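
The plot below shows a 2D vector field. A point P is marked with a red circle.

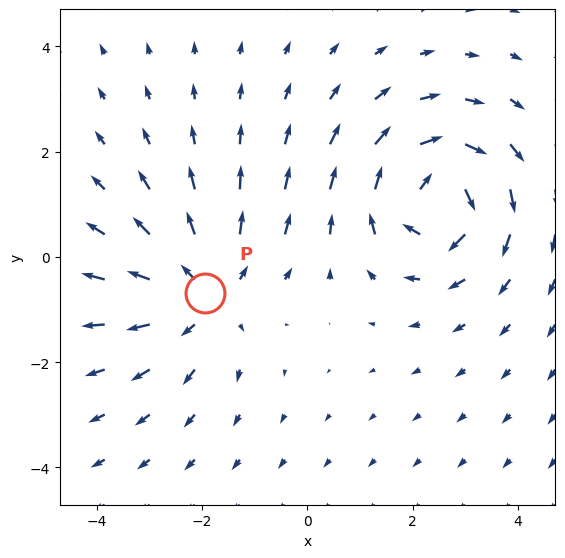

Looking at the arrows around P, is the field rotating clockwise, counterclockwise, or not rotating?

not rotating

Near P at (-2.0, -0.7) the arrows show no circulation. The curl there is ≈0.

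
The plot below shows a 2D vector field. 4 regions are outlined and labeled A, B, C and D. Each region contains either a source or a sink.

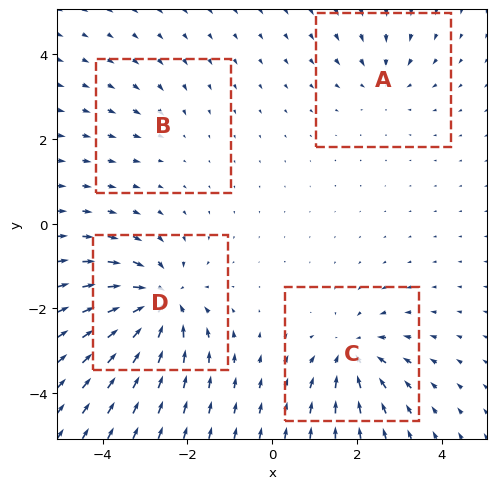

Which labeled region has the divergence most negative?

D

Divergence at each region's feature centre — A: about -3, B: about -2, C: about -5, D: about -8. Region D is most negative.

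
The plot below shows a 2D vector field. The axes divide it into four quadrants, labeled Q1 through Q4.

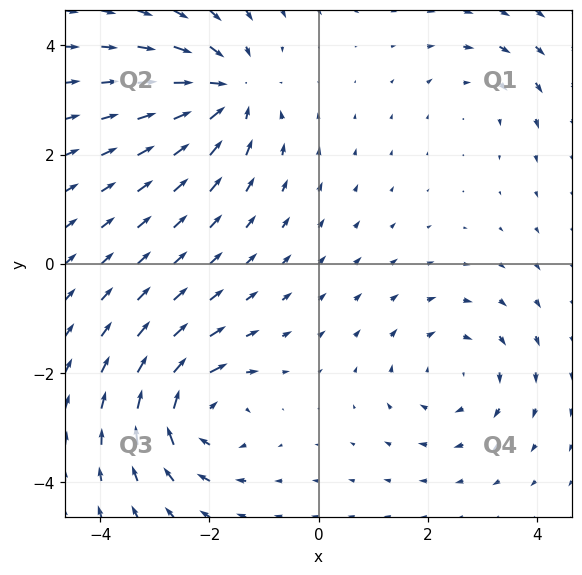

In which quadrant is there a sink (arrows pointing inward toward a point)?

Q2

The sink sits at approximately (-1.7, 3.2), which lies in quadrant Q2. The divergence there is about -5, negative as expected for a sink.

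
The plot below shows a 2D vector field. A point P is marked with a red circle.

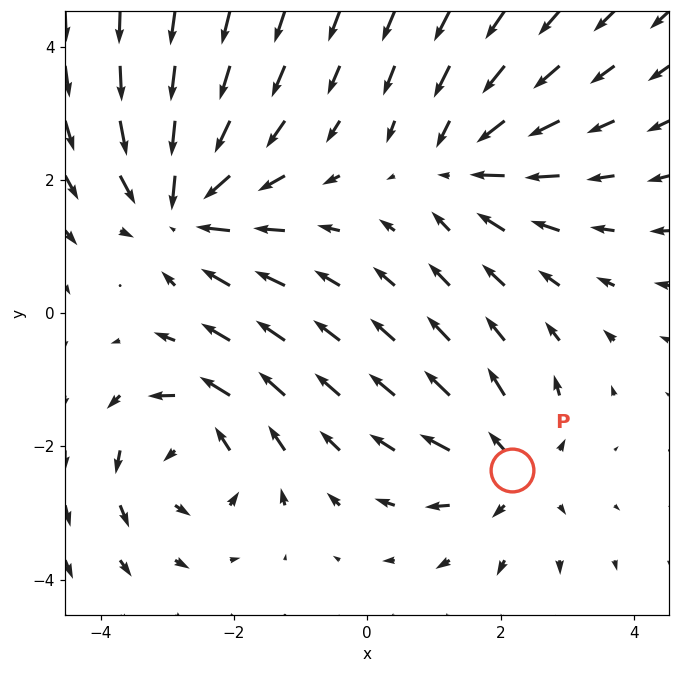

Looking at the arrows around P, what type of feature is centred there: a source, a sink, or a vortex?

At P (2.2, -2.4) the arrows spread outward. Divergence about +3, curl ≈0 — positive divergence with near-zero curl is a source.

source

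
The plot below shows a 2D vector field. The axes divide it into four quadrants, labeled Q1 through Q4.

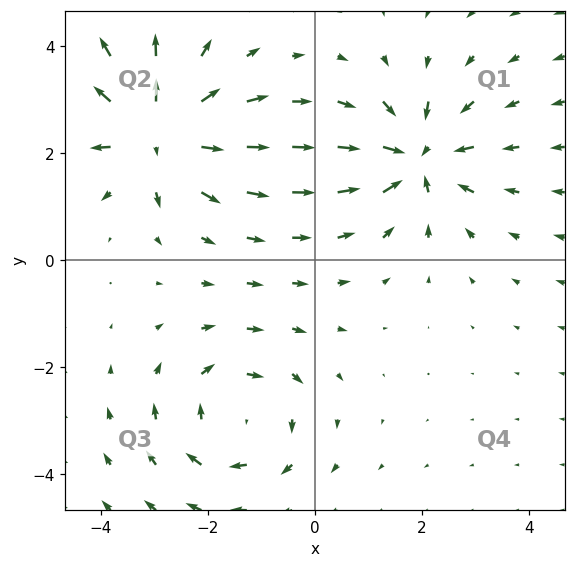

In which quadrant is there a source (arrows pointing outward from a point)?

Q2

The source sits at approximately (-2.9, 2.4), which lies in quadrant Q2. The divergence there is about +6, positive as expected for a source.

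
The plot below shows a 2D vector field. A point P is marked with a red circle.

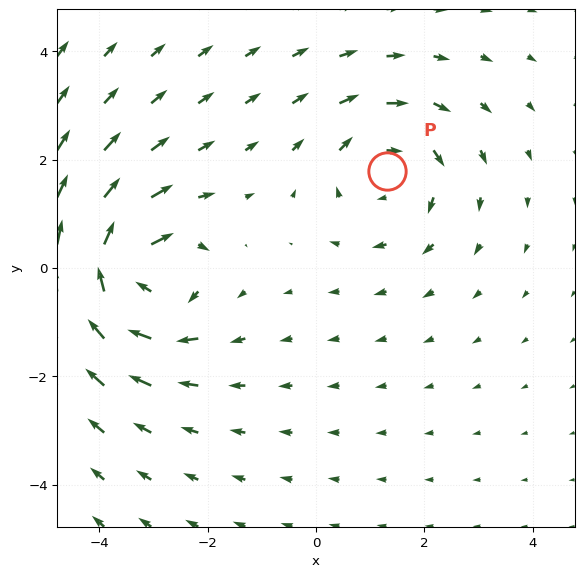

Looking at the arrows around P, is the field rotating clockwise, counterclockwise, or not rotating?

clockwise

Near P at (1.3, 1.8) the arrows circulate clockwise. The curl (z-component) there is about -3; negative curl means clockwise rotation.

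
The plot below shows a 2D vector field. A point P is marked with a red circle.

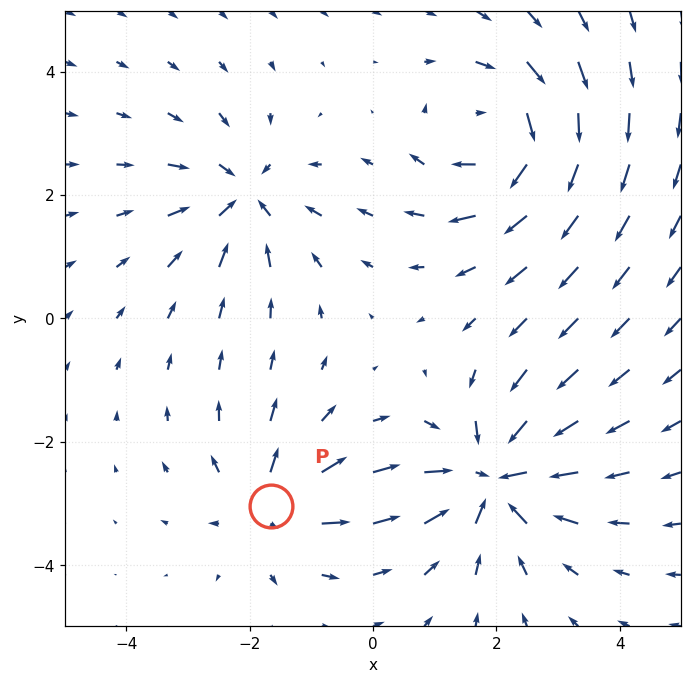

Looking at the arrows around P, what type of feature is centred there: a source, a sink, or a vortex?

source

At P (-1.7, -3.0) the arrows spread outward. Divergence about +4, curl ≈0 — positive divergence with near-zero curl is a source.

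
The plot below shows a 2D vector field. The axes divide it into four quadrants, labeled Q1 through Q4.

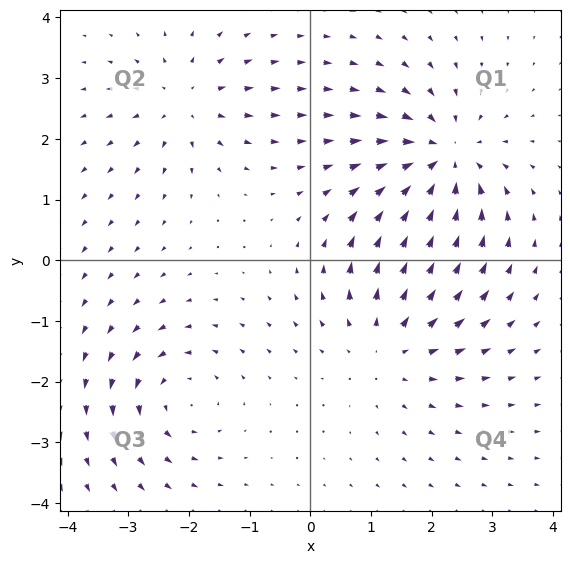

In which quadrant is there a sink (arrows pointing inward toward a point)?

Q1

The sink sits at approximately (2.2, 1.6), which lies in quadrant Q1. The divergence there is about -5, negative as expected for a sink.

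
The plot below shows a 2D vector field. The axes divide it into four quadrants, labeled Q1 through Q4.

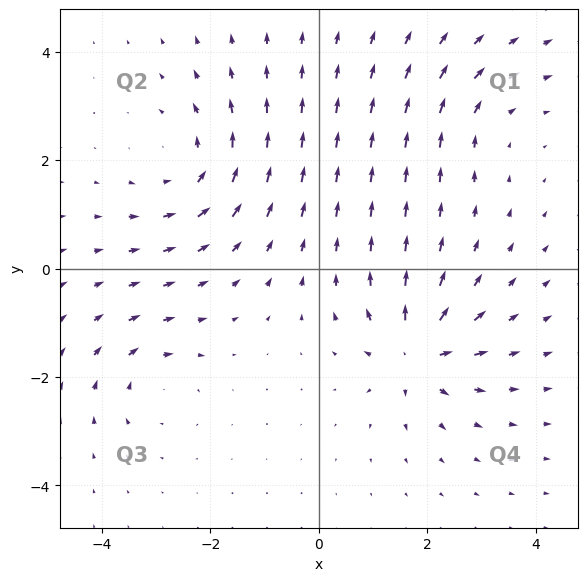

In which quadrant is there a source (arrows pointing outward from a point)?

Q4

The source sits at approximately (1.8, -1.6), which lies in quadrant Q4. The divergence there is about +6, positive as expected for a source.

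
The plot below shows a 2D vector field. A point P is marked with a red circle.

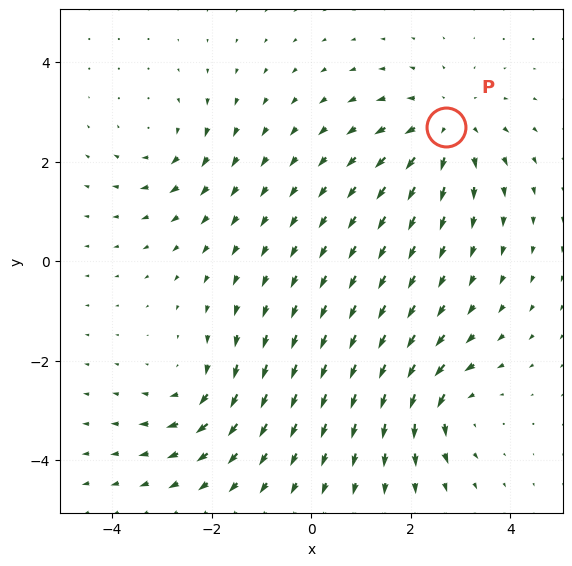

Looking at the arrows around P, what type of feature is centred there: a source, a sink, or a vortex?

source

At P (2.7, 2.7) the arrows spread outward. Divergence about +4, curl ≈0 — positive divergence with near-zero curl is a source.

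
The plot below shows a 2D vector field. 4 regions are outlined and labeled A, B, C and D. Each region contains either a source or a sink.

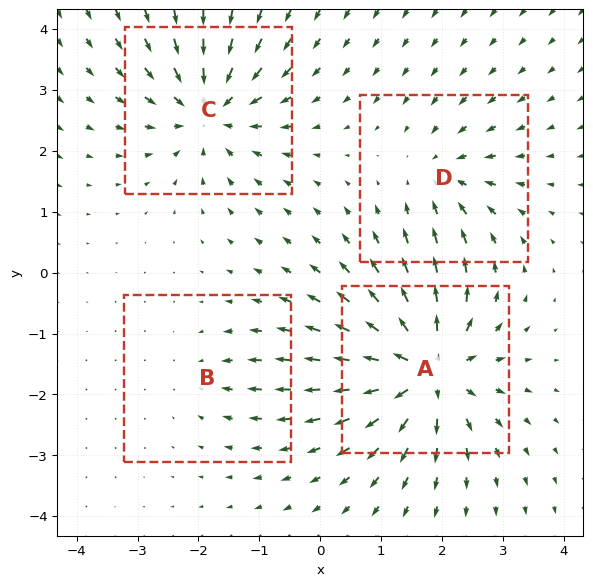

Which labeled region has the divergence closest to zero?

B

Divergence at each region's feature centre — A: about +9, B: about -2, C: about -6, D: about -4. Region B is closest to zero.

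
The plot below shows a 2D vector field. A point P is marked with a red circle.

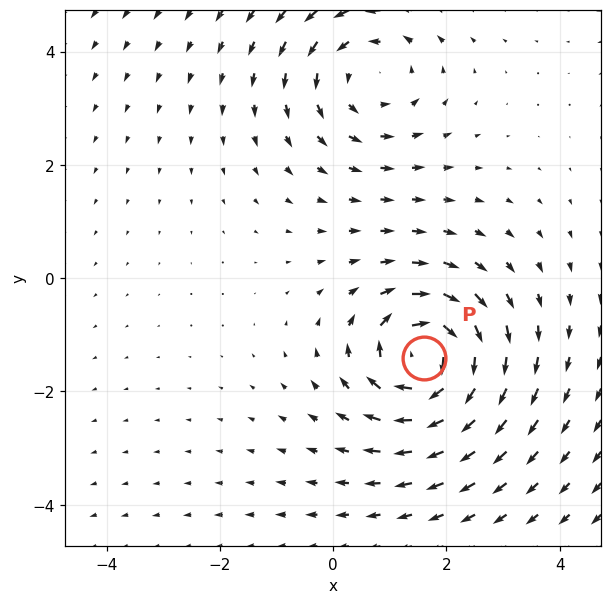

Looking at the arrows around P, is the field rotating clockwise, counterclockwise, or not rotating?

Near P at (1.6, -1.4) the arrows circulate clockwise. The curl (z-component) there is about -6; negative curl means clockwise rotation.

clockwise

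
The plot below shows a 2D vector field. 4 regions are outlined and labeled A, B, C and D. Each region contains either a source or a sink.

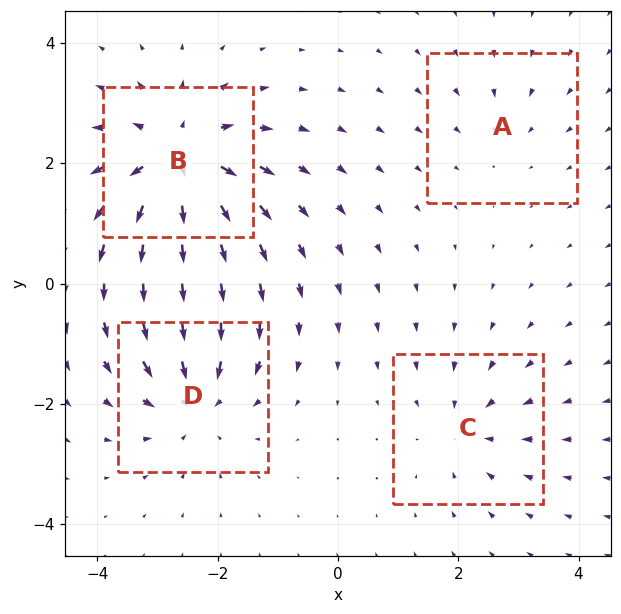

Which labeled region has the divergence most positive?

B

Divergence at each region's feature centre — A: about -2, B: about +7, C: about -3, D: about -5. Region B is most positive.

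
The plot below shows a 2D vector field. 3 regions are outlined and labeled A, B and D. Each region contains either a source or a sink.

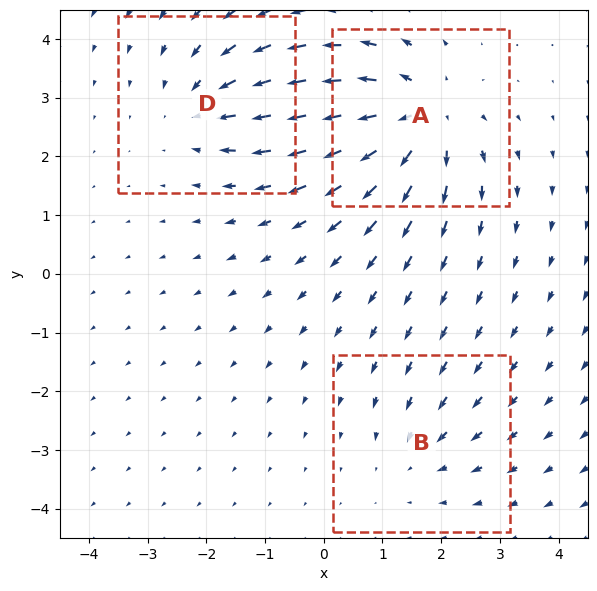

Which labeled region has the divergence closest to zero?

B

Divergence at each region's feature centre — A: about +5, B: about -2, D: about -3. Region B is closest to zero.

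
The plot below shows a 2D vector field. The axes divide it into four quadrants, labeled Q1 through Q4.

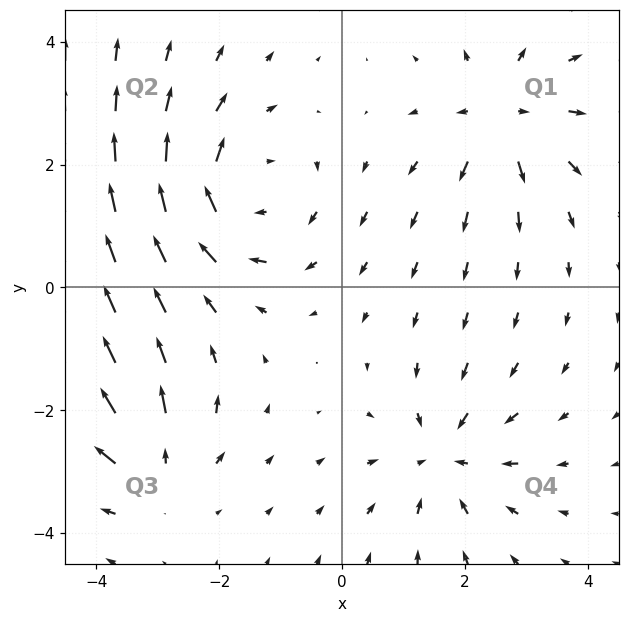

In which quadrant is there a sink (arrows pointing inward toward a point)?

The sink sits at approximately (1.7, -2.8), which lies in quadrant Q4. The divergence there is about -4, negative as expected for a sink.

Q4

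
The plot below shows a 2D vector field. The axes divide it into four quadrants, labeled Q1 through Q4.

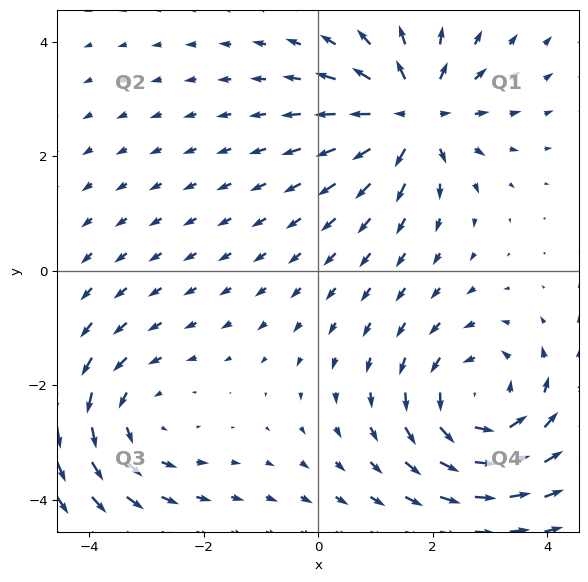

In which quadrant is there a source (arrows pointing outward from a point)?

The source sits at approximately (1.7, 2.7), which lies in quadrant Q1. The divergence there is about +5, positive as expected for a source.

Q1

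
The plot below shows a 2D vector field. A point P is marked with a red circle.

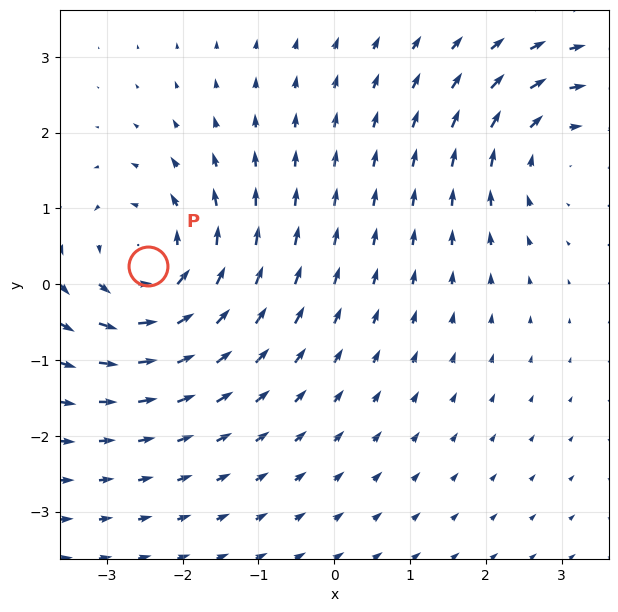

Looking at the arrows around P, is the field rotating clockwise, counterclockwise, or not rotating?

Near P at (-2.5, 0.2) the arrows circulate counterclockwise. The curl (z-component) there is about +4; positive curl means counterclockwise rotation.

counterclockwise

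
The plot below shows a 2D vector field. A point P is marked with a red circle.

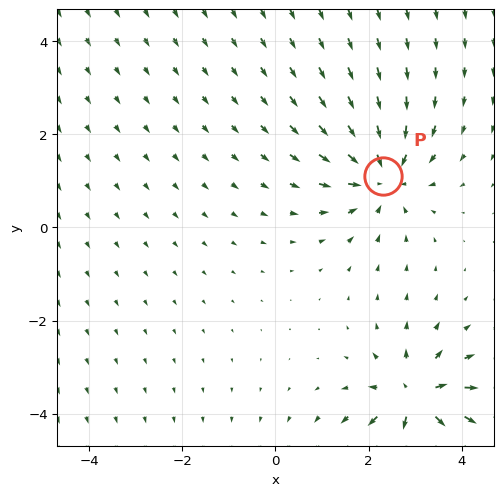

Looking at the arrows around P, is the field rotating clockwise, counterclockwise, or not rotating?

Near P at (2.3, 1.1) the arrows show no circulation. The curl there is ≈0.

not rotating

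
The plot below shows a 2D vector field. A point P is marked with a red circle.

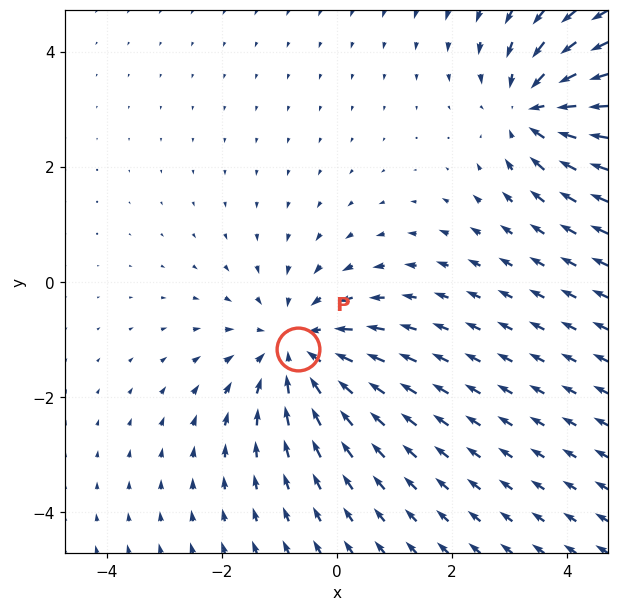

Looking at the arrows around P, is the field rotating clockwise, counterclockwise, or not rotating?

Near P at (-0.7, -1.2) the arrows show no circulation. The curl there is ≈0.

not rotating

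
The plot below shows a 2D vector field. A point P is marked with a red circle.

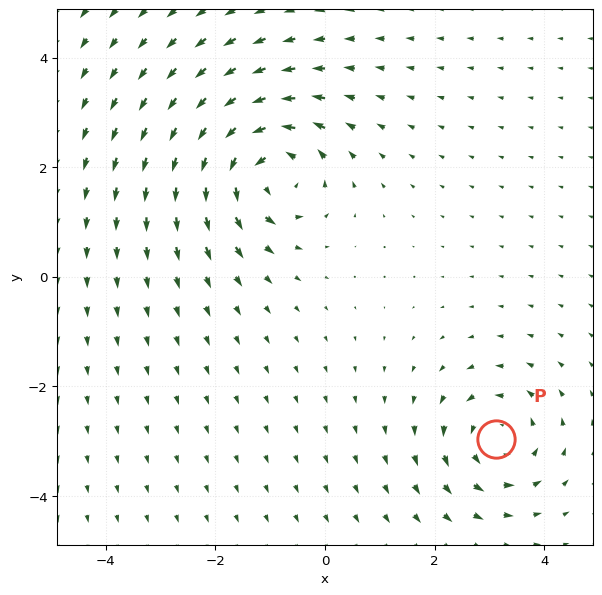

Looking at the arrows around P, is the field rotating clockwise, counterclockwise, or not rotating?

Near P at (3.1, -3.0) the arrows circulate counterclockwise. The curl (z-component) there is about +4; positive curl means counterclockwise rotation.

counterclockwise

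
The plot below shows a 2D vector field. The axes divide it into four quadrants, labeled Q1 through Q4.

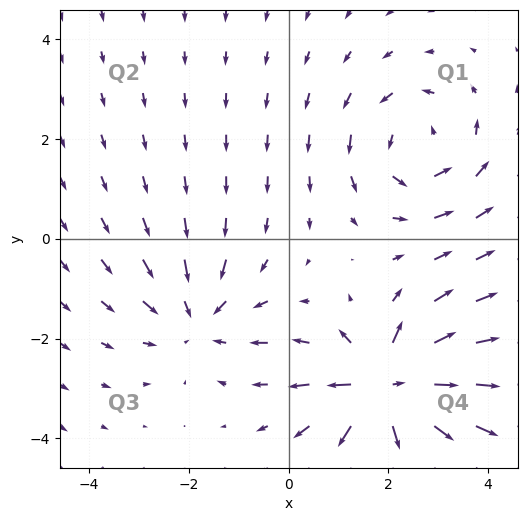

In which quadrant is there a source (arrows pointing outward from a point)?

The source sits at approximately (2.0, -3.0), which lies in quadrant Q4. The divergence there is about +5, positive as expected for a source.

Q4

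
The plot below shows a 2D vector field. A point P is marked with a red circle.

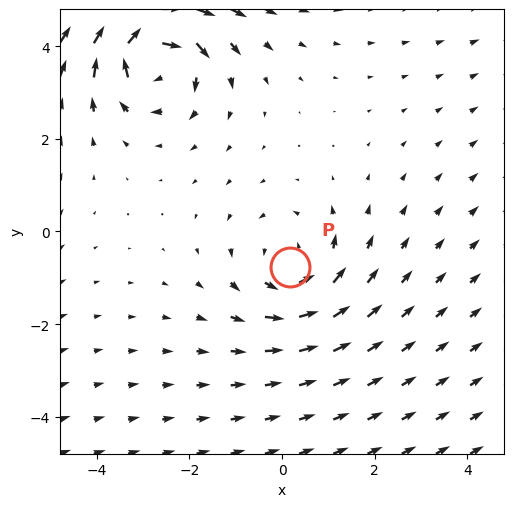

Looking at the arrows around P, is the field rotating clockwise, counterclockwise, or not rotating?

counterclockwise

Near P at (0.2, -0.8) the arrows circulate counterclockwise. The curl (z-component) there is about +2; positive curl means counterclockwise rotation.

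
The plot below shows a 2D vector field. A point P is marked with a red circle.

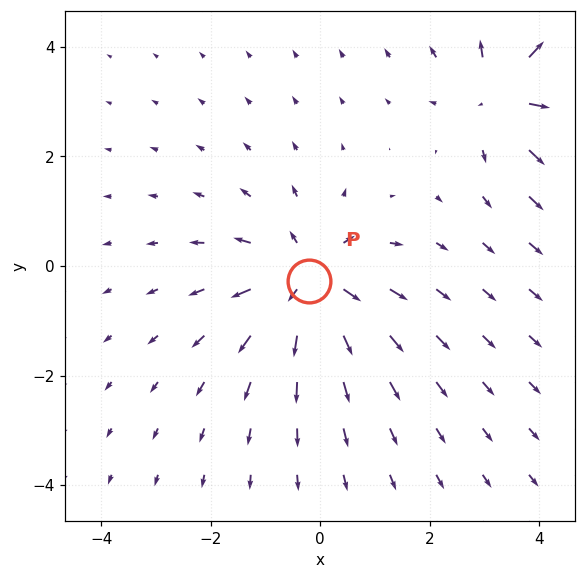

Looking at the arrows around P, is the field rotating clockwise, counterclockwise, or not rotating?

Near P at (-0.2, -0.3) the arrows show no circulation. The curl there is ≈0.

not rotating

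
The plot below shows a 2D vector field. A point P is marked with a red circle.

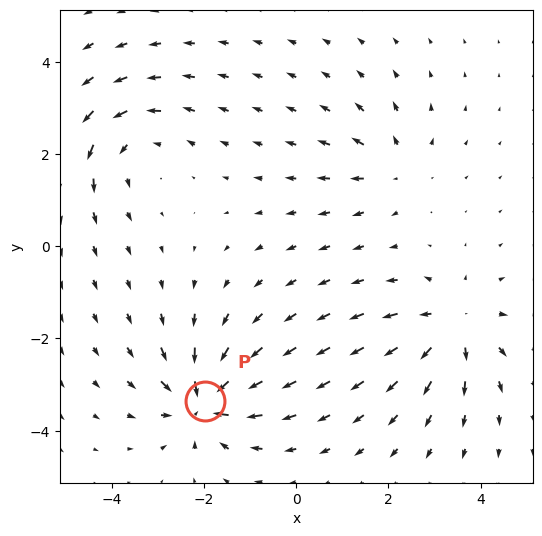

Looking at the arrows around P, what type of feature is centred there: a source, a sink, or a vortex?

sink

At P (-2.0, -3.4) the arrows converge inward. Divergence about -7, curl ≈0 — negative divergence with near-zero curl is a sink.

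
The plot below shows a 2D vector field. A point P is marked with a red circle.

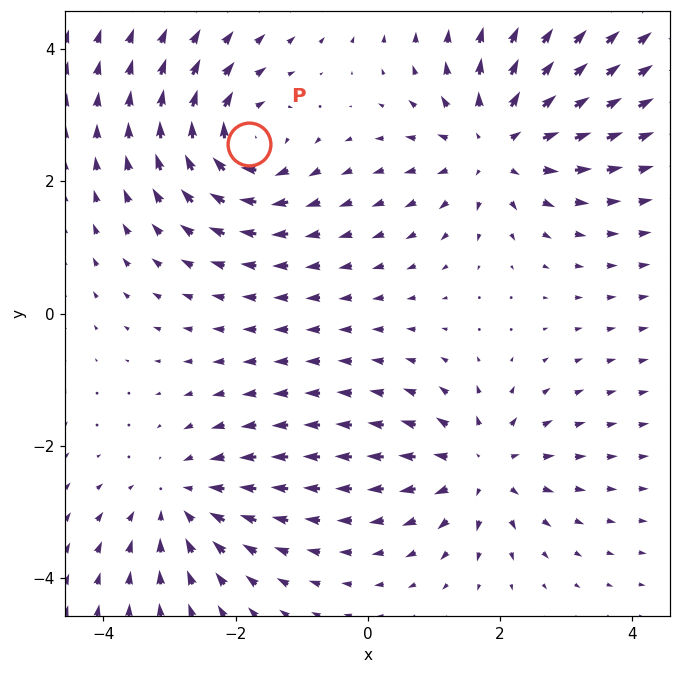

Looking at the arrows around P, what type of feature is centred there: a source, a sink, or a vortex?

At P (-1.8, 2.6) the arrows circulate clockwise. Divergence ≈0, curl about -5 — near-zero divergence with nonzero curl is a vortex.

vortex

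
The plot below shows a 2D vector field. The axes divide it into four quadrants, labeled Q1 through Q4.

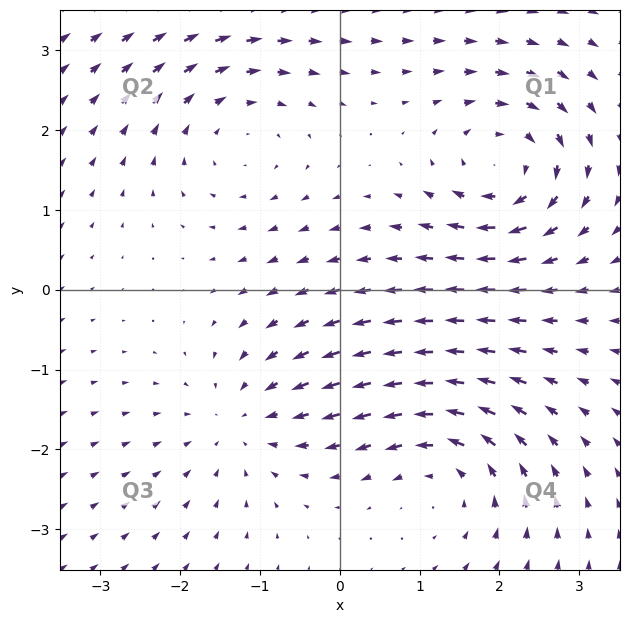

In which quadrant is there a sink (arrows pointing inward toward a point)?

The sink sits at approximately (-1.2, -1.7), which lies in quadrant Q3. The divergence there is about -3, negative as expected for a sink.

Q3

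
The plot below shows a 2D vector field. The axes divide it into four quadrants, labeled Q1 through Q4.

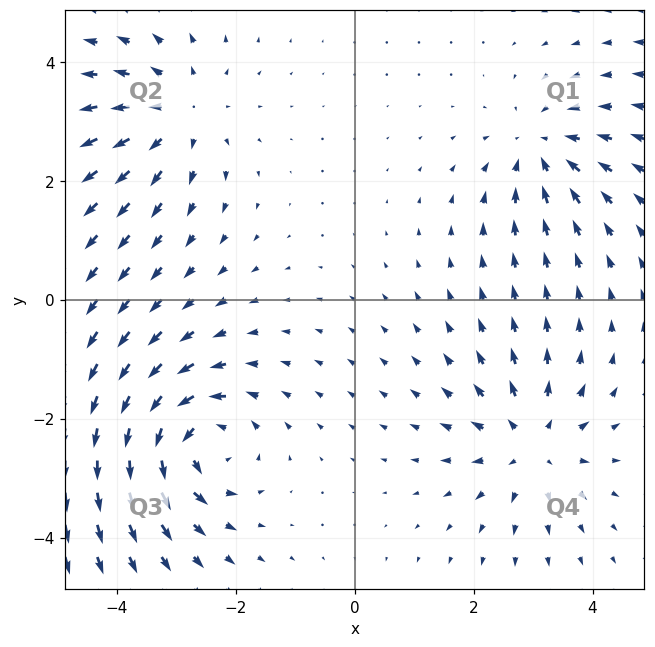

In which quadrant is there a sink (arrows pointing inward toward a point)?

The sink sits at approximately (3.1, 2.5), which lies in quadrant Q1. The divergence there is about -3, negative as expected for a sink.

Q1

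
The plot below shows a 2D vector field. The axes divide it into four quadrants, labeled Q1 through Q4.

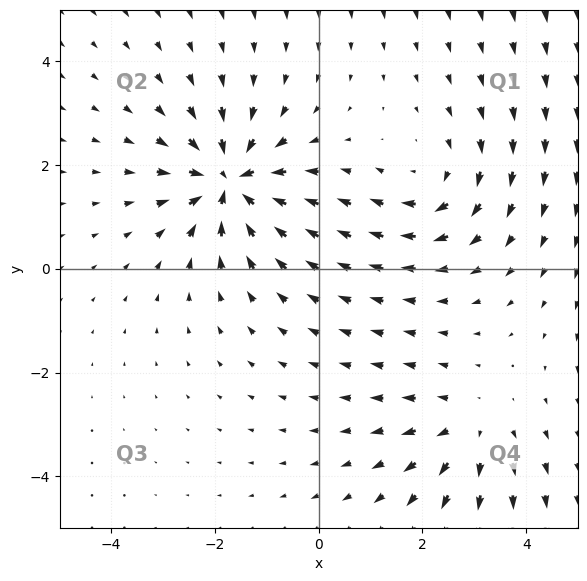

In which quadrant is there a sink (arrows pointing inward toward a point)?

The sink sits at approximately (-1.7, 1.7), which lies in quadrant Q2. The divergence there is about -6, negative as expected for a sink.

Q2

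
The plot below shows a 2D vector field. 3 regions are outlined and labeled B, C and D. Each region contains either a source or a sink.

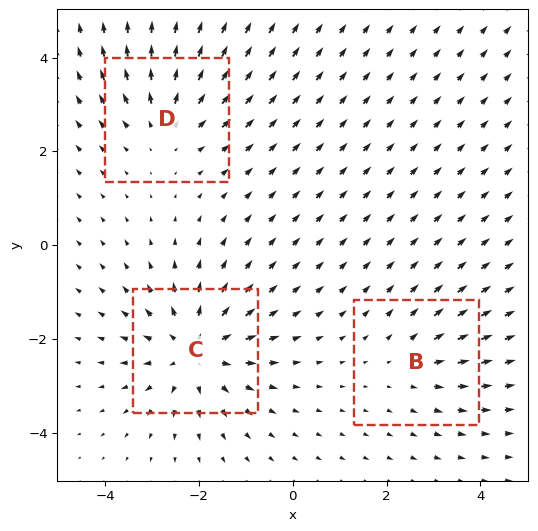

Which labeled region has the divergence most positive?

C

Divergence at each region's feature centre — B: about +2, C: about +4, D: about +3. Region C is most positive.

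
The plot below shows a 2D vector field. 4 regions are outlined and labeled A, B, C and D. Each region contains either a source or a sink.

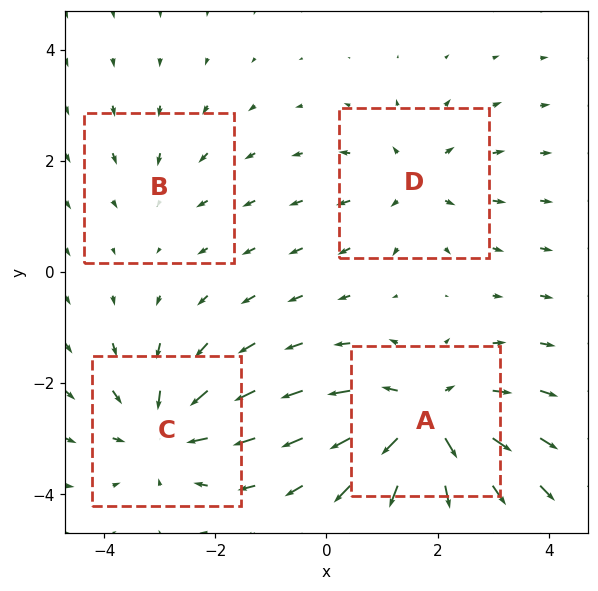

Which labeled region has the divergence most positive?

A

Divergence at each region's feature centre — A: about +7, B: about -2, C: about -5, D: about +4. Region A is most positive.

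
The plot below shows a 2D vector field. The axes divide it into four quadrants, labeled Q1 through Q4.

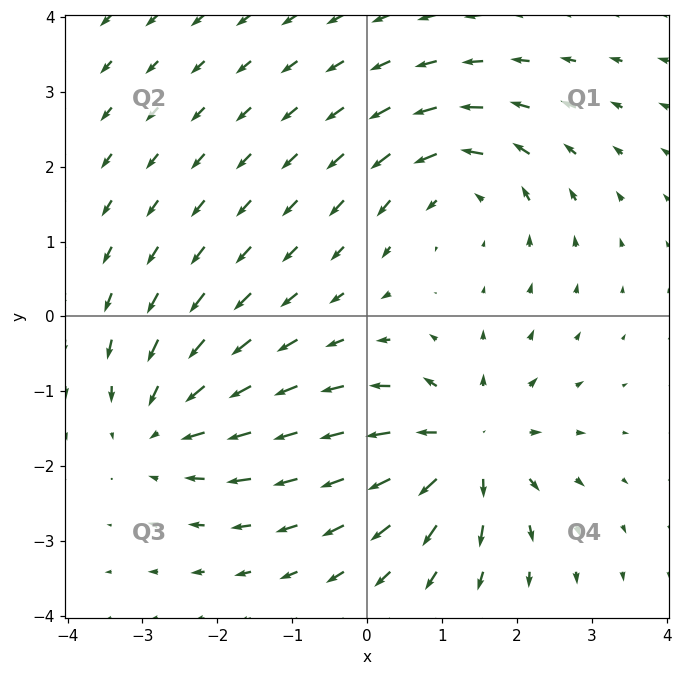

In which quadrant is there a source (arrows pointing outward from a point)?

Q4

The source sits at approximately (1.3, -1.7), which lies in quadrant Q4. The divergence there is about +6, positive as expected for a source.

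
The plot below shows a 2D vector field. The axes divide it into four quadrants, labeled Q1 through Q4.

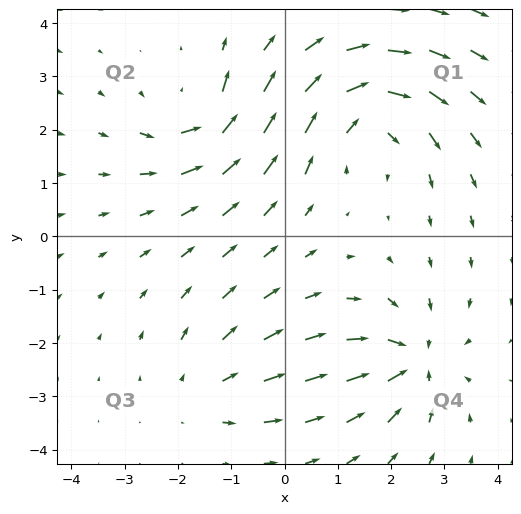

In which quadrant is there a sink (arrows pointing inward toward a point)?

The sink sits at approximately (2.4, -2.3), which lies in quadrant Q4. The divergence there is about -5, negative as expected for a sink.

Q4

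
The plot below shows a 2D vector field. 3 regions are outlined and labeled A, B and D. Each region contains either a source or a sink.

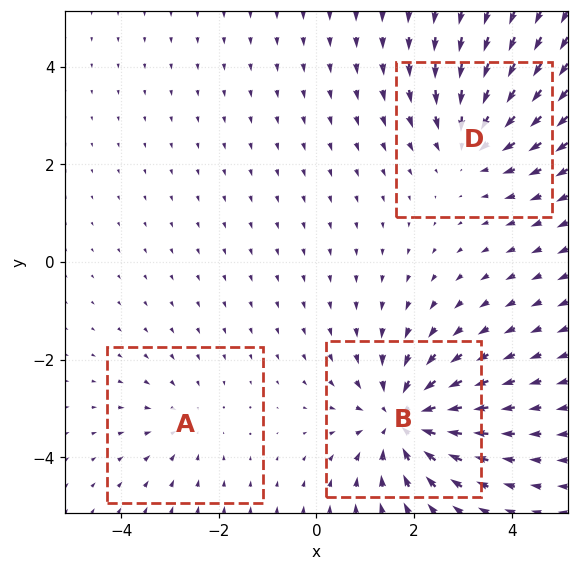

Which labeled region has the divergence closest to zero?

A

Divergence at each region's feature centre — A: about -2, B: about -5, D: about -3. Region A is closest to zero.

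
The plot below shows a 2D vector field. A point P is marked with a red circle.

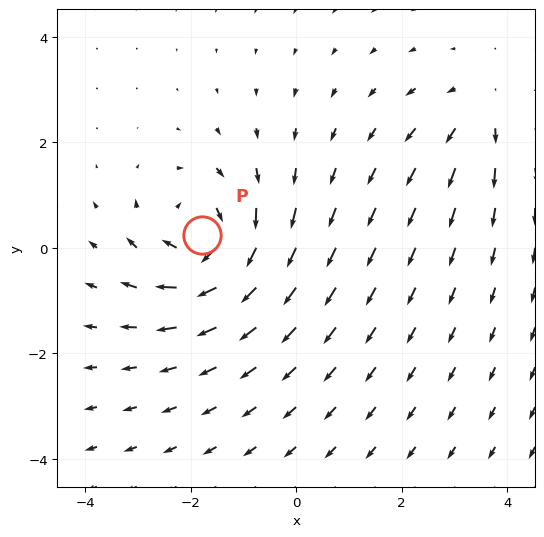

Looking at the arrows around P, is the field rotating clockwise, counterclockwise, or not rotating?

Near P at (-1.8, 0.2) the arrows circulate clockwise. The curl (z-component) there is about -5; negative curl means clockwise rotation.

clockwise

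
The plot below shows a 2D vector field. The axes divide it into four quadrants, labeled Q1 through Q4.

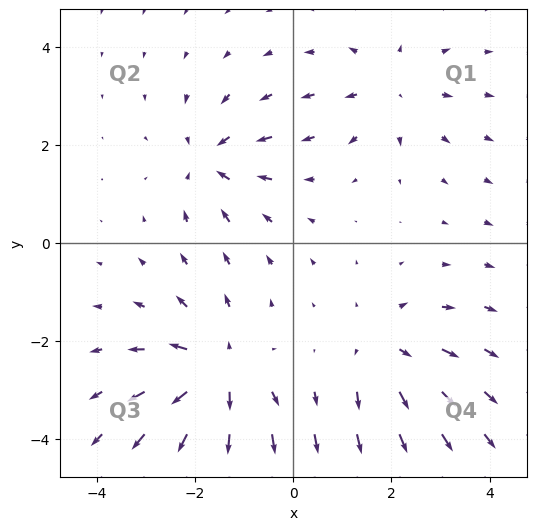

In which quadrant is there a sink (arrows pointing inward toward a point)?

Q2

The sink sits at approximately (-1.7, 1.7), which lies in quadrant Q2. The divergence there is about -4, negative as expected for a sink.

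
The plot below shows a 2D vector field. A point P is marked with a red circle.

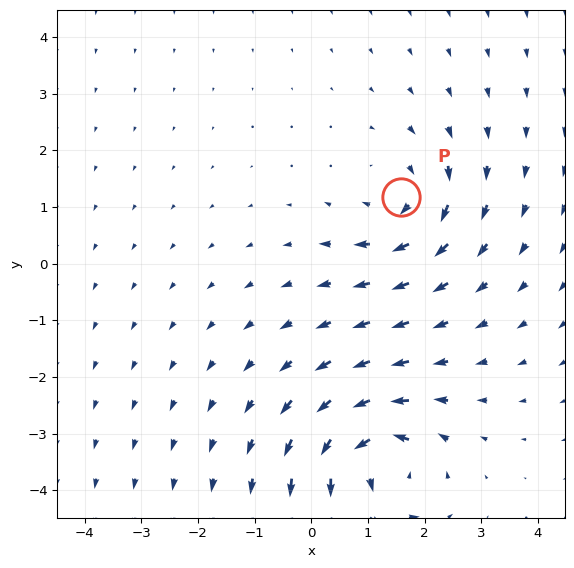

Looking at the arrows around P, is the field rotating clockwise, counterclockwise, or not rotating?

clockwise

Near P at (1.6, 1.2) the arrows circulate clockwise. The curl (z-component) there is about -5; negative curl means clockwise rotation.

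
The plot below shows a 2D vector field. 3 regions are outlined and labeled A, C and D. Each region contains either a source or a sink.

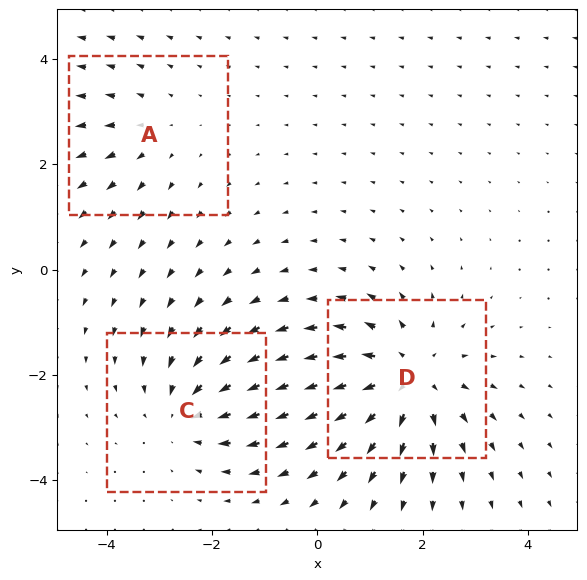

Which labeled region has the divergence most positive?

D

Divergence at each region's feature centre — A: about +2, C: about -3, D: about +4. Region D is most positive.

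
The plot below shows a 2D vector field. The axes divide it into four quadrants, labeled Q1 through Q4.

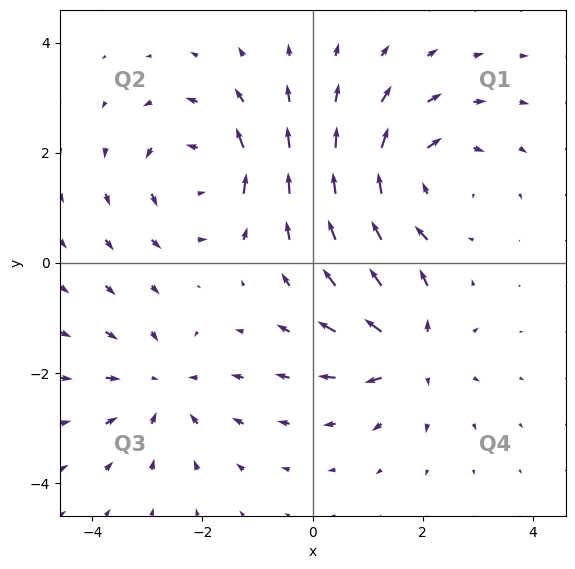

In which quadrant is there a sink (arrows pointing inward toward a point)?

The sink sits at approximately (-2.7, -2.2), which lies in quadrant Q3. The divergence there is about -3, negative as expected for a sink.

Q3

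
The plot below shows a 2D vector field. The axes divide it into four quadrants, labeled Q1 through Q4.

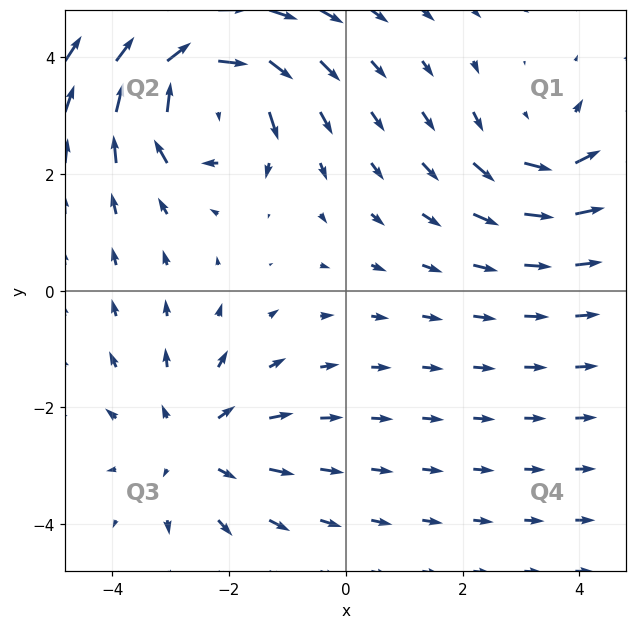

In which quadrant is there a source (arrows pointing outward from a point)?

Q3

The source sits at approximately (-2.6, -2.6), which lies in quadrant Q3. The divergence there is about +3, positive as expected for a source.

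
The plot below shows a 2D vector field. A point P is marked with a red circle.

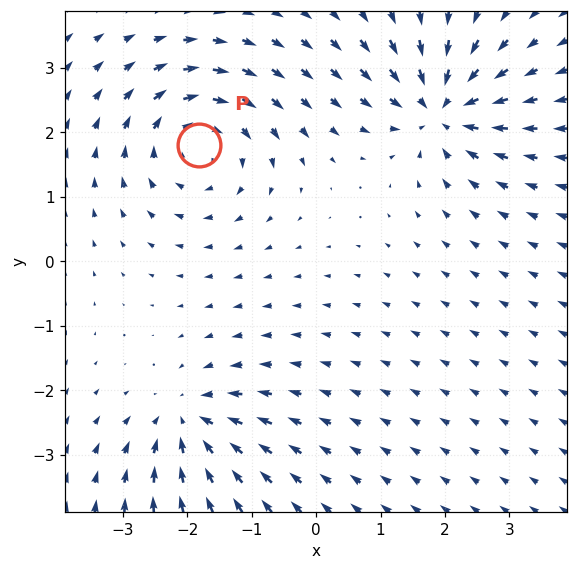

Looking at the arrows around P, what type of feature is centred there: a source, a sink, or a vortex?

vortex

At P (-1.8, 1.8) the arrows circulate clockwise. Divergence ≈0, curl about -5 — near-zero divergence with nonzero curl is a vortex.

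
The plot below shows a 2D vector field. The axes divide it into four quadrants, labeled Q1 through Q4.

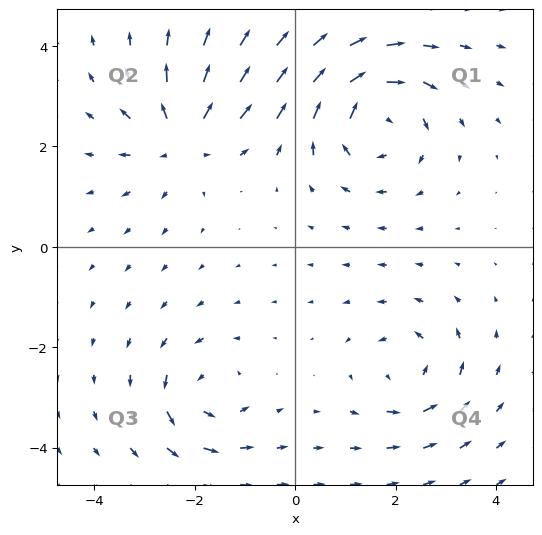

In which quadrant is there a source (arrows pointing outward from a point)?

The source sits at approximately (-2.3, 2.2), which lies in quadrant Q2. The divergence there is about +5, positive as expected for a source.

Q2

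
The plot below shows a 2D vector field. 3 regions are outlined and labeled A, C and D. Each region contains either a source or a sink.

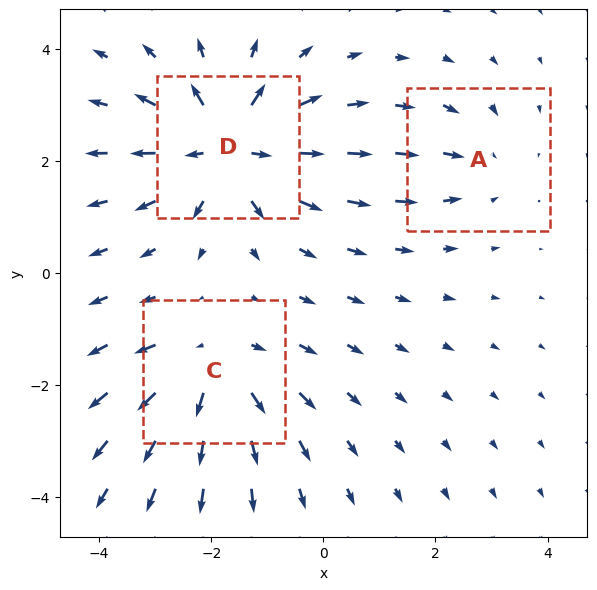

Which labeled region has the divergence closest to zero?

A

Divergence at each region's feature centre — A: about -2, C: about +4, D: about +5. Region A is closest to zero.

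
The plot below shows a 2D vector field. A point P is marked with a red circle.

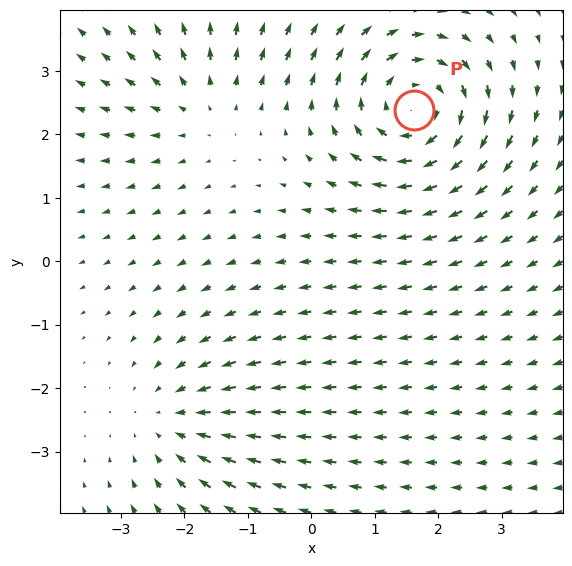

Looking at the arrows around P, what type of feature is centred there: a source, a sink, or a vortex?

At P (1.6, 2.4) the arrows circulate clockwise. Divergence ≈0, curl about -5 — near-zero divergence with nonzero curl is a vortex.

vortex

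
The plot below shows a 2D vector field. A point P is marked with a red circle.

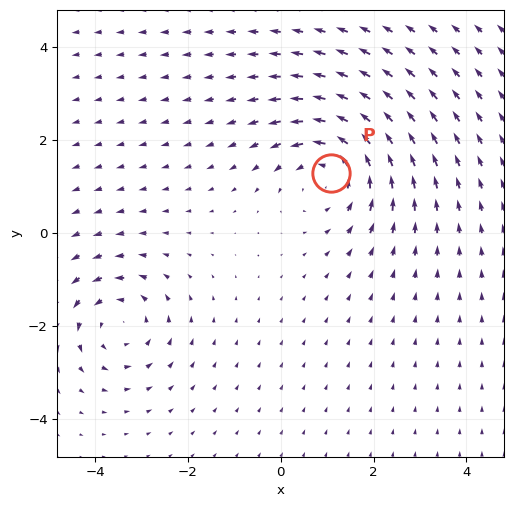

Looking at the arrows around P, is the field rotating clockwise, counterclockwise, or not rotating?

counterclockwise

Near P at (1.1, 1.3) the arrows circulate counterclockwise. The curl (z-component) there is about +3; positive curl means counterclockwise rotation.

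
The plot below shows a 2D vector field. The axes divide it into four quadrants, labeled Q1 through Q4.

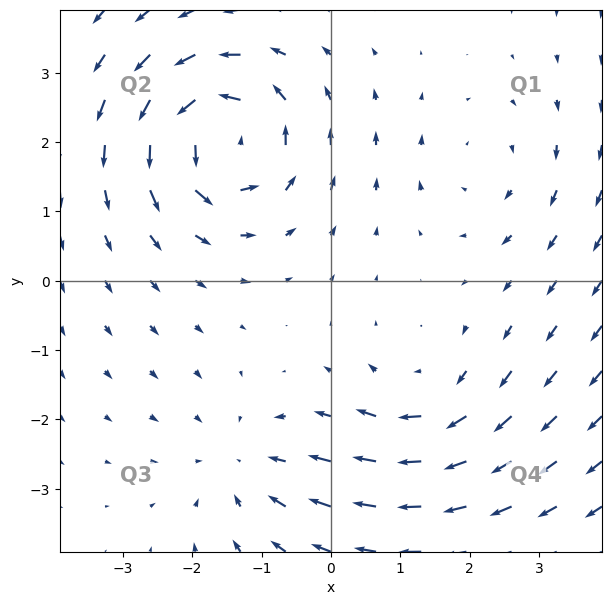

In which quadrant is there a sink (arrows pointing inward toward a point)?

The sink sits at approximately (-1.3, -2.7), which lies in quadrant Q3. The divergence there is about -3, negative as expected for a sink.

Q3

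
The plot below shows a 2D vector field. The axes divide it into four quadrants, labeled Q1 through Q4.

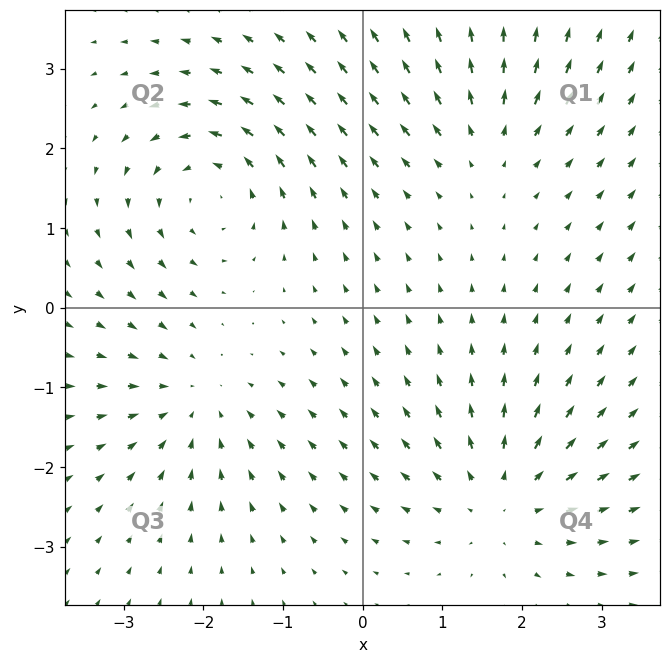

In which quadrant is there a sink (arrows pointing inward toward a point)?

The sink sits at approximately (-2.1, -1.2), which lies in quadrant Q3. The divergence there is about -4, negative as expected for a sink.

Q3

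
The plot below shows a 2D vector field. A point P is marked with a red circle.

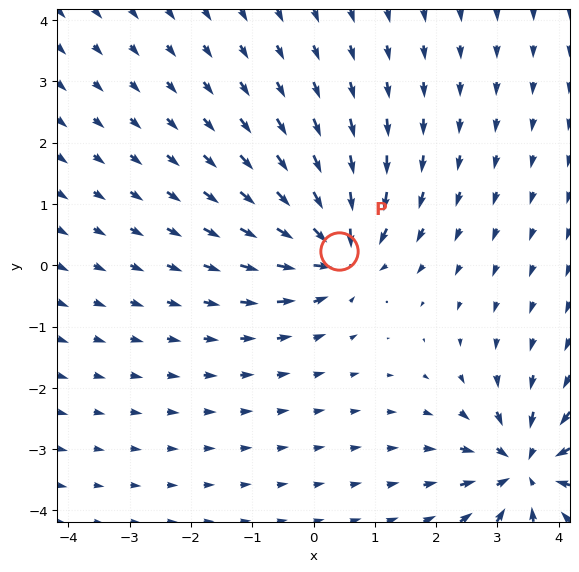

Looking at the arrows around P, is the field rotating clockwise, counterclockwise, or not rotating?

Near P at (0.4, 0.2) the arrows show no circulation. The curl there is ≈0.

not rotating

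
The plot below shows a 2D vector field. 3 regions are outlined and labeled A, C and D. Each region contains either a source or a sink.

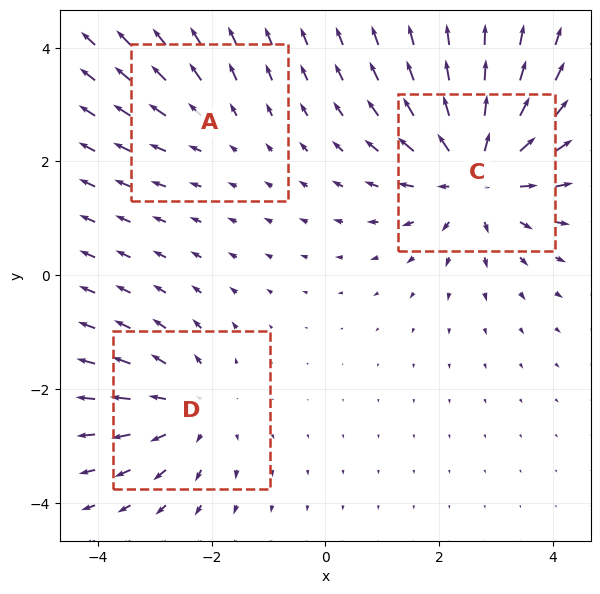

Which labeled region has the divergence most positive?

Divergence at each region's feature centre — A: about +2, C: about +5, D: about +3. Region C is most positive.

C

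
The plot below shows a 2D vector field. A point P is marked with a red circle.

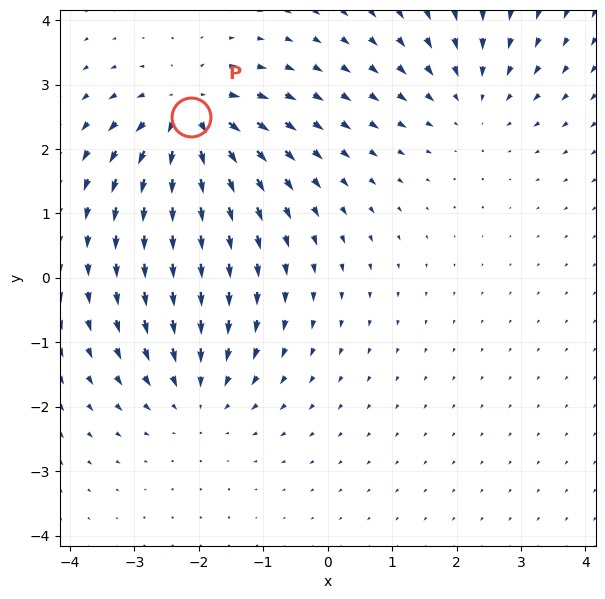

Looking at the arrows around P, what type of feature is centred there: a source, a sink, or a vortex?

source

At P (-2.1, 2.5) the arrows spread outward. Divergence about +6, curl ≈0 — positive divergence with near-zero curl is a source.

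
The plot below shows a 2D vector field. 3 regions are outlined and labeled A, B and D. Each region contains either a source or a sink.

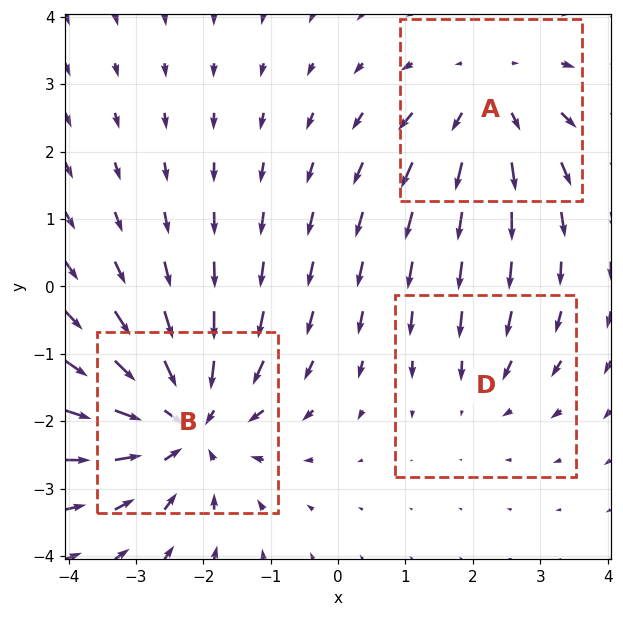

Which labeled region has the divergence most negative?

B

Divergence at each region's feature centre — A: about +3, B: about -4, D: about -2. Region B is most negative.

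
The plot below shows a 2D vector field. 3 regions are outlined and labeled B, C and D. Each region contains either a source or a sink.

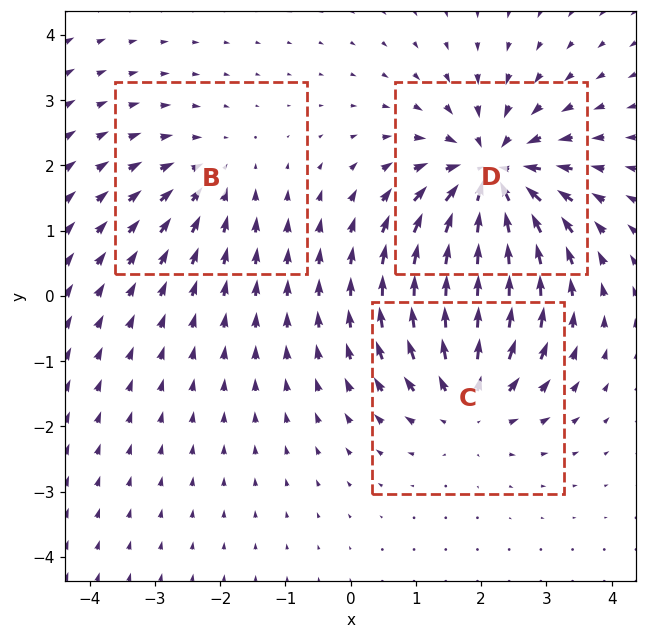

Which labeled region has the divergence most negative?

Divergence at each region's feature centre — B: about -2, C: about +4, D: about -5. Region D is most negative.

D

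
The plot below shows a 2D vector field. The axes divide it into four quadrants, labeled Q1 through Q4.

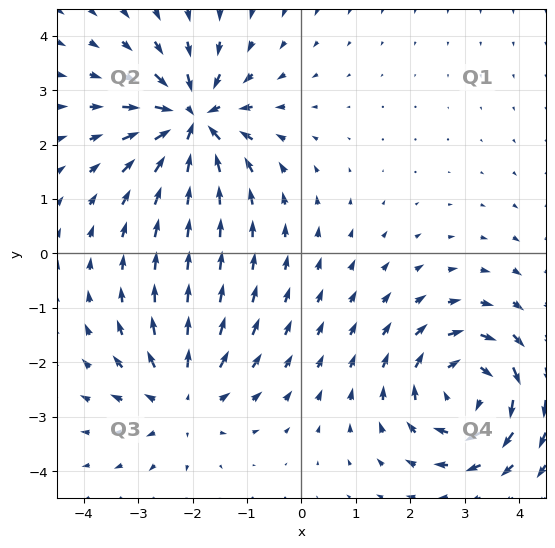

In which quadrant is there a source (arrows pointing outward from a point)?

The source sits at approximately (-2.2, -2.7), which lies in quadrant Q3. The divergence there is about +4, positive as expected for a source.

Q3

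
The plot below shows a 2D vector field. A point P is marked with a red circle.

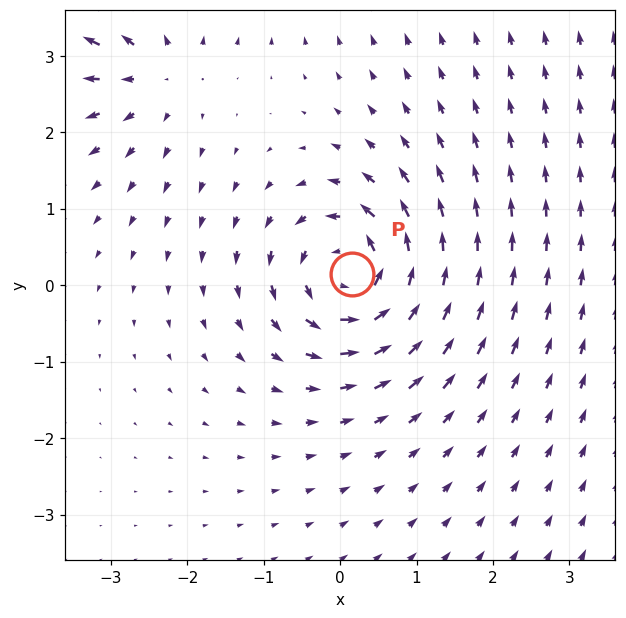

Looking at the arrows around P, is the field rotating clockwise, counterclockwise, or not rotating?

Near P at (0.2, 0.2) the arrows circulate counterclockwise. The curl (z-component) there is about +6; positive curl means counterclockwise rotation.

counterclockwise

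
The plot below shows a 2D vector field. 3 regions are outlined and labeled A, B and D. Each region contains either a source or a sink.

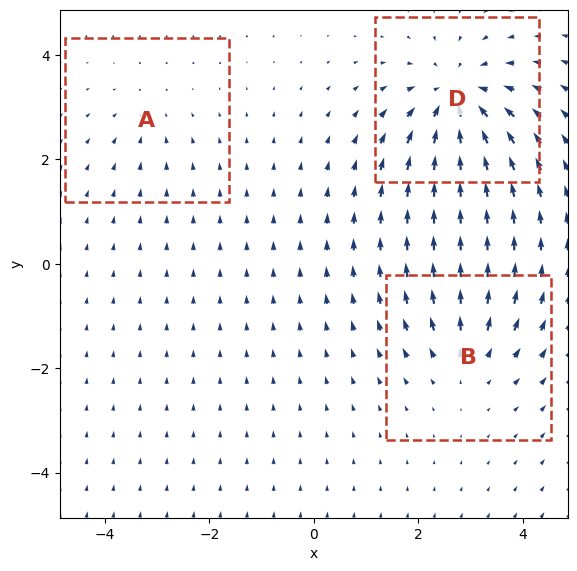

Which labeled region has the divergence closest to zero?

Divergence at each region's feature centre — A: about -2, B: about +3, D: about -5. Region A is closest to zero.

A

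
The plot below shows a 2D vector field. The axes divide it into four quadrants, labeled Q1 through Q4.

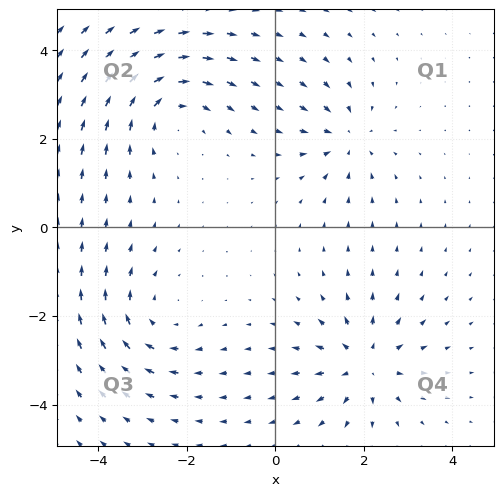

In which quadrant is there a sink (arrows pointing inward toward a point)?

Q1

The sink sits at approximately (1.6, 2.0), which lies in quadrant Q1. The divergence there is about -4, negative as expected for a sink.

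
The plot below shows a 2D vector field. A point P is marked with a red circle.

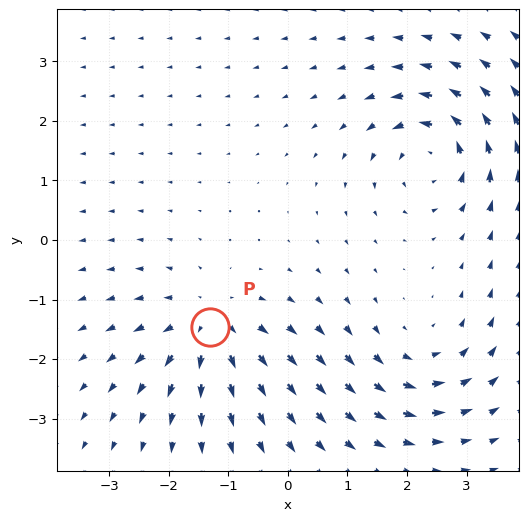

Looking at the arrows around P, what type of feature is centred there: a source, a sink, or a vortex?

At P (-1.3, -1.5) the arrows spread outward. Divergence about +4, curl ≈0 — positive divergence with near-zero curl is a source.

source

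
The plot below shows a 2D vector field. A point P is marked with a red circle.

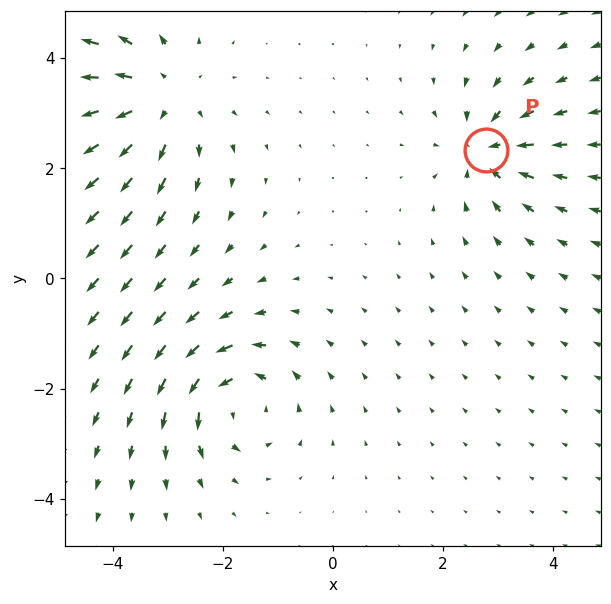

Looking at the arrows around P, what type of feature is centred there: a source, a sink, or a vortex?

At P (2.8, 2.3) the arrows converge inward. Divergence about -5, curl ≈0 — negative divergence with near-zero curl is a sink.

sink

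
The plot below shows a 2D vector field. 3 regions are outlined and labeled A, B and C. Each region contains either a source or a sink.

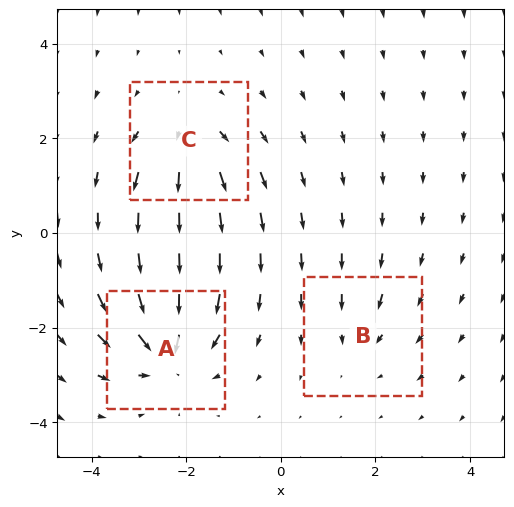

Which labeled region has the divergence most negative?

A

Divergence at each region's feature centre — A: about -5, B: about -2, C: about +4. Region A is most negative.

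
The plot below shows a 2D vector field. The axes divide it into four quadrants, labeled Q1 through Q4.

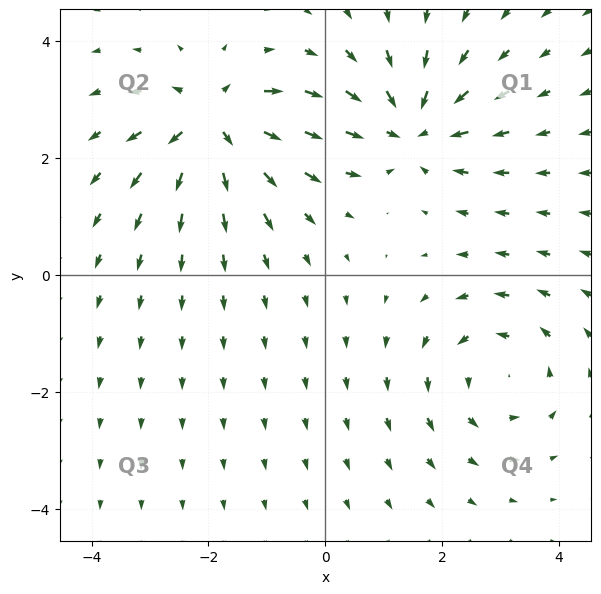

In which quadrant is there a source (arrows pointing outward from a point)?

The source sits at approximately (-1.9, 2.6), which lies in quadrant Q2. The divergence there is about +6, positive as expected for a source.

Q2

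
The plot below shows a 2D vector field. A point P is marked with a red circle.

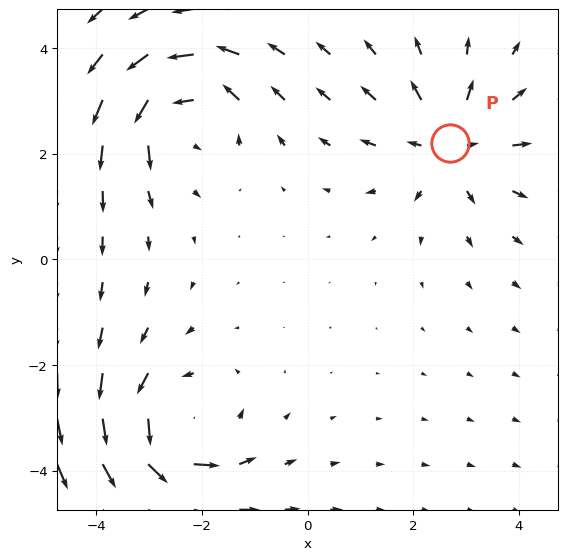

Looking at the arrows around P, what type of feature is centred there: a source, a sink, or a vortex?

At P (2.7, 2.2) the arrows spread outward. Divergence about +4, curl ≈0 — positive divergence with near-zero curl is a source.

source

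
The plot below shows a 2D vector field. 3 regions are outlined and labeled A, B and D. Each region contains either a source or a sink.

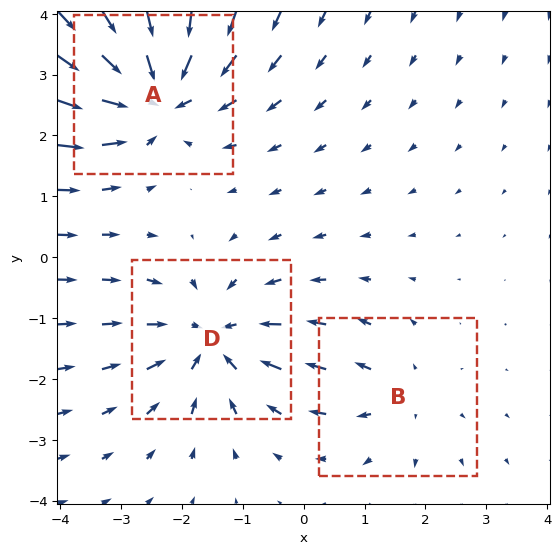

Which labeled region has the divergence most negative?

A

Divergence at each region's feature centre — A: about -5, B: about +2, D: about -4. Region A is most negative.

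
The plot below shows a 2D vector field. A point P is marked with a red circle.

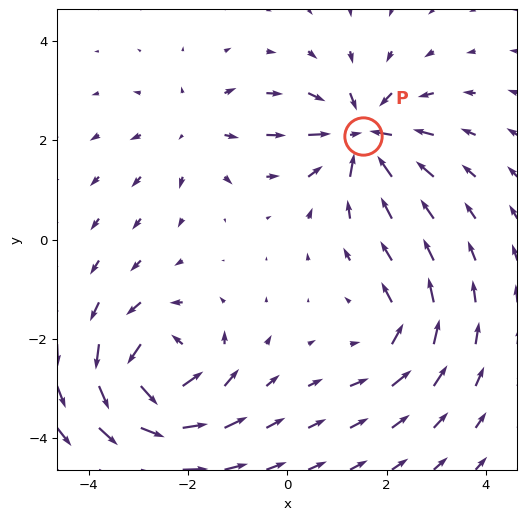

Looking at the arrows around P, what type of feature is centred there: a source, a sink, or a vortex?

sink

At P (1.5, 2.1) the arrows converge inward. Divergence about -6, curl ≈0 — negative divergence with near-zero curl is a sink.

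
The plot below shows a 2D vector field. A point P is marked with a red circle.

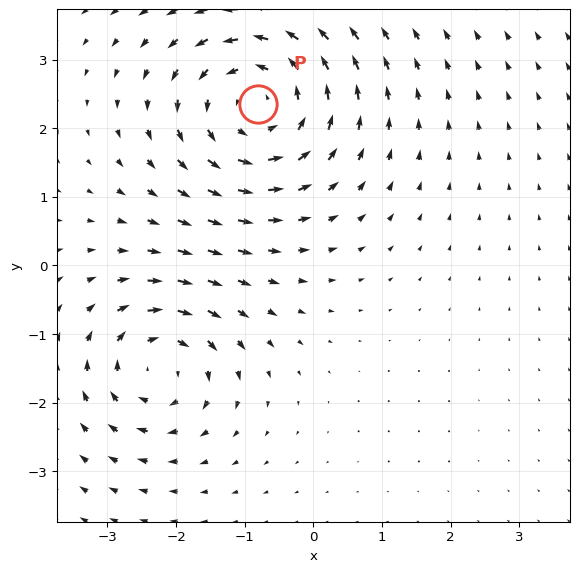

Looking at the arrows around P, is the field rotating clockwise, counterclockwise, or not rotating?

Near P at (-0.8, 2.3) the arrows circulate counterclockwise. The curl (z-component) there is about +4; positive curl means counterclockwise rotation.

counterclockwise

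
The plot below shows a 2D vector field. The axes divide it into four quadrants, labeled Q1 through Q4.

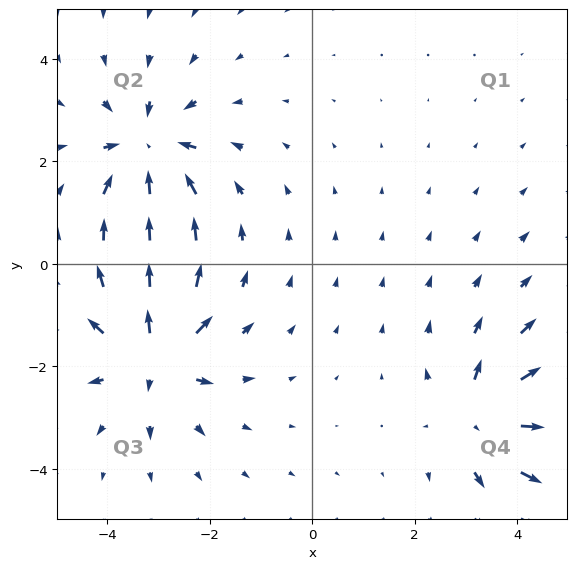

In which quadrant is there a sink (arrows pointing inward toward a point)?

The sink sits at approximately (-3.2, 2.2), which lies in quadrant Q2. The divergence there is about -5, negative as expected for a sink.

Q2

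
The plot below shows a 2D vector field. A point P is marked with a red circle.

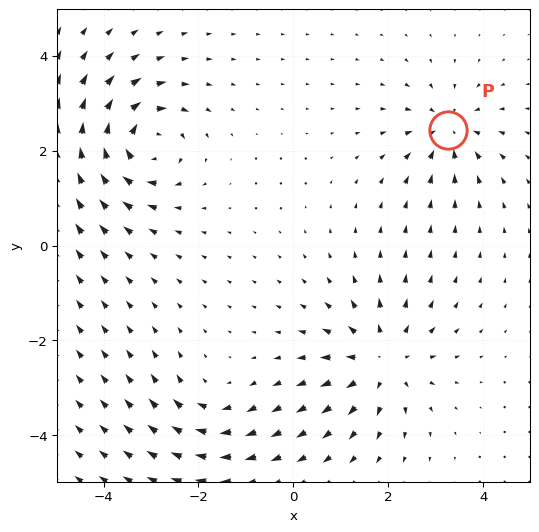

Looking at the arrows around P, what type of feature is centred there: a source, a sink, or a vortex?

At P (3.3, 2.4) the arrows converge inward. Divergence about -5, curl ≈0 — negative divergence with near-zero curl is a sink.

sink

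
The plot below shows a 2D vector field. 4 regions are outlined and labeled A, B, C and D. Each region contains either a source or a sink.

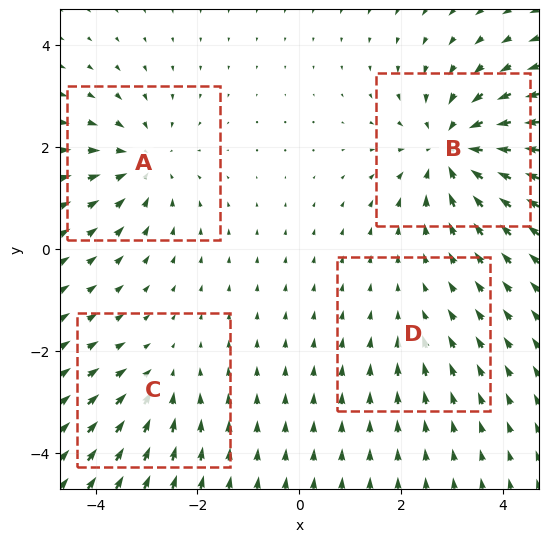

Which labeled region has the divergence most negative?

Divergence at each region's feature centre — A: about -4, B: about -6, C: about -3, D: about -2. Region B is most negative.

B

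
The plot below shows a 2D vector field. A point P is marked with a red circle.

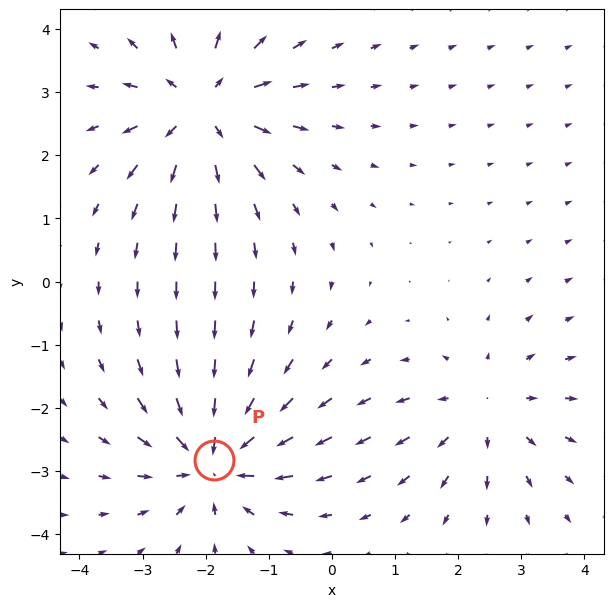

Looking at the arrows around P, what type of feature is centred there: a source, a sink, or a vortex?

At P (-1.9, -2.8) the arrows converge inward. Divergence about -5, curl ≈0 — negative divergence with near-zero curl is a sink.

sink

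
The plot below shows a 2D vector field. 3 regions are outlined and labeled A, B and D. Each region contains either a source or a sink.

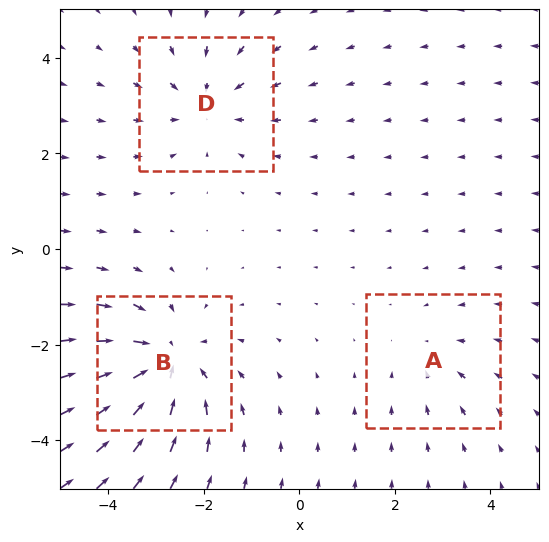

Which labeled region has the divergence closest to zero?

A

Divergence at each region's feature centre — A: about -2, B: about -4, D: about -3. Region A is closest to zero.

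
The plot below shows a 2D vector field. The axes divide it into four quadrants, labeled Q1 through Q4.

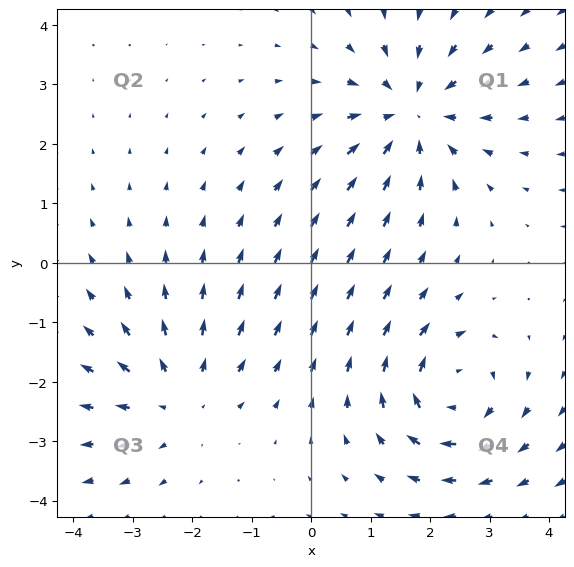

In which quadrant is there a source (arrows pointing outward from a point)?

Q3

The source sits at approximately (-2.2, -2.3), which lies in quadrant Q3. The divergence there is about +3, positive as expected for a source.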